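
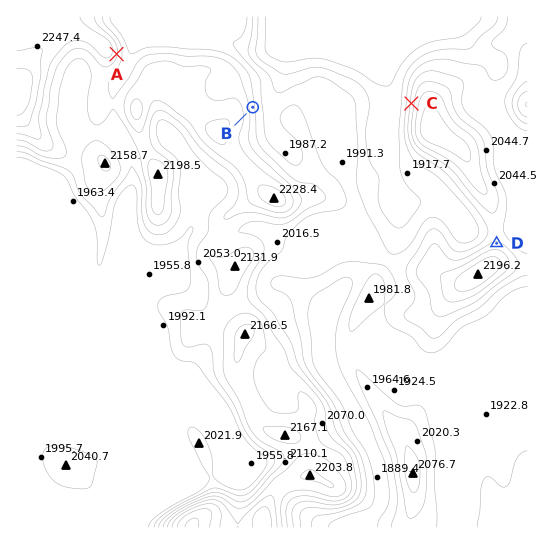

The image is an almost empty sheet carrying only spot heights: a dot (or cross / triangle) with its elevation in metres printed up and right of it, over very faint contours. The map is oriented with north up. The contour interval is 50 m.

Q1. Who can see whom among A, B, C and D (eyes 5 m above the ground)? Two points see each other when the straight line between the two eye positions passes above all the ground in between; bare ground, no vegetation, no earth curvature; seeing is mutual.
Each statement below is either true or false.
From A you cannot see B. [true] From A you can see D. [false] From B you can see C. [true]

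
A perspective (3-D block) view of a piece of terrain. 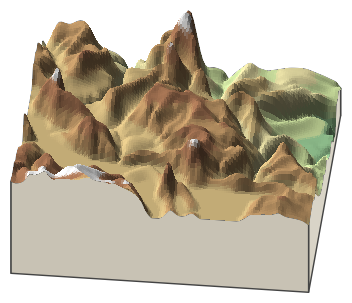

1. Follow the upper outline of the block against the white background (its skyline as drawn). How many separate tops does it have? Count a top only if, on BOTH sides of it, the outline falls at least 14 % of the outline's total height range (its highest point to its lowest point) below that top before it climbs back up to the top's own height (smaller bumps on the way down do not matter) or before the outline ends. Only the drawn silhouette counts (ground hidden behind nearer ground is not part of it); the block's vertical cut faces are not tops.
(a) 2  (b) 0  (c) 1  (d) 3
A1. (a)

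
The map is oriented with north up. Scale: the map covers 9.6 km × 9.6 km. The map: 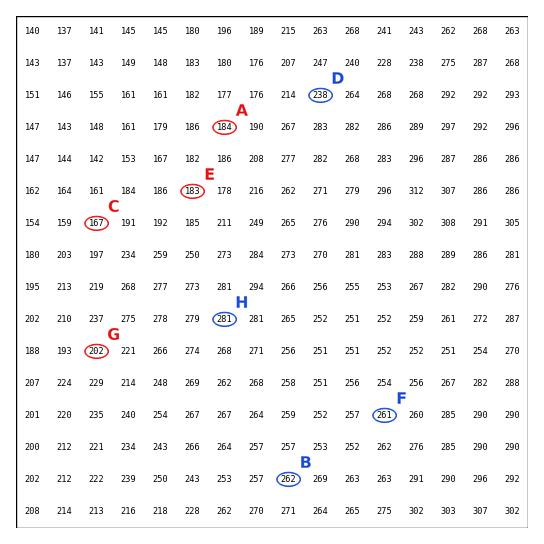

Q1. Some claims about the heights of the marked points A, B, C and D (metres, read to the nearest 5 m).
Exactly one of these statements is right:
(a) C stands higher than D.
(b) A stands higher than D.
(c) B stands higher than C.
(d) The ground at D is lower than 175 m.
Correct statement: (c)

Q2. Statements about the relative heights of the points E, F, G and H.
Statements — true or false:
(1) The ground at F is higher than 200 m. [true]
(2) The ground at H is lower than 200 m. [false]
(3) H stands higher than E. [true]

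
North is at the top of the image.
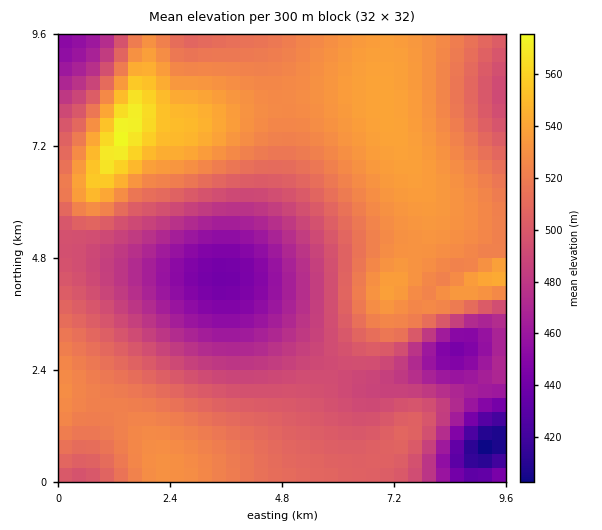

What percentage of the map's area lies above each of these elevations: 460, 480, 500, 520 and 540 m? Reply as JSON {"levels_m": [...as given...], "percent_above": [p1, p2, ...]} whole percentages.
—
{"levels_m": [460, 480, 500, 520, 540], "percent_above": [91, 81, 63, 39, 5]}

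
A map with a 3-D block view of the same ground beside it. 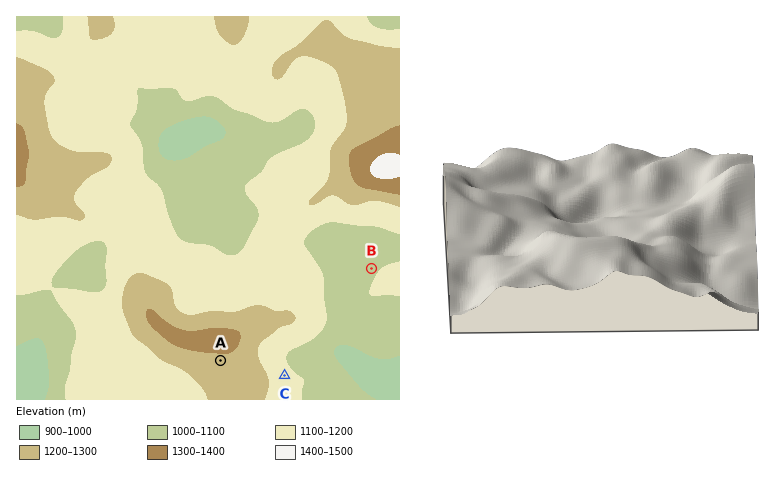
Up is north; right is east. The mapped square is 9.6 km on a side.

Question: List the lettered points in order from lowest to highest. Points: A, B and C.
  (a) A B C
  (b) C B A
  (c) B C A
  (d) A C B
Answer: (c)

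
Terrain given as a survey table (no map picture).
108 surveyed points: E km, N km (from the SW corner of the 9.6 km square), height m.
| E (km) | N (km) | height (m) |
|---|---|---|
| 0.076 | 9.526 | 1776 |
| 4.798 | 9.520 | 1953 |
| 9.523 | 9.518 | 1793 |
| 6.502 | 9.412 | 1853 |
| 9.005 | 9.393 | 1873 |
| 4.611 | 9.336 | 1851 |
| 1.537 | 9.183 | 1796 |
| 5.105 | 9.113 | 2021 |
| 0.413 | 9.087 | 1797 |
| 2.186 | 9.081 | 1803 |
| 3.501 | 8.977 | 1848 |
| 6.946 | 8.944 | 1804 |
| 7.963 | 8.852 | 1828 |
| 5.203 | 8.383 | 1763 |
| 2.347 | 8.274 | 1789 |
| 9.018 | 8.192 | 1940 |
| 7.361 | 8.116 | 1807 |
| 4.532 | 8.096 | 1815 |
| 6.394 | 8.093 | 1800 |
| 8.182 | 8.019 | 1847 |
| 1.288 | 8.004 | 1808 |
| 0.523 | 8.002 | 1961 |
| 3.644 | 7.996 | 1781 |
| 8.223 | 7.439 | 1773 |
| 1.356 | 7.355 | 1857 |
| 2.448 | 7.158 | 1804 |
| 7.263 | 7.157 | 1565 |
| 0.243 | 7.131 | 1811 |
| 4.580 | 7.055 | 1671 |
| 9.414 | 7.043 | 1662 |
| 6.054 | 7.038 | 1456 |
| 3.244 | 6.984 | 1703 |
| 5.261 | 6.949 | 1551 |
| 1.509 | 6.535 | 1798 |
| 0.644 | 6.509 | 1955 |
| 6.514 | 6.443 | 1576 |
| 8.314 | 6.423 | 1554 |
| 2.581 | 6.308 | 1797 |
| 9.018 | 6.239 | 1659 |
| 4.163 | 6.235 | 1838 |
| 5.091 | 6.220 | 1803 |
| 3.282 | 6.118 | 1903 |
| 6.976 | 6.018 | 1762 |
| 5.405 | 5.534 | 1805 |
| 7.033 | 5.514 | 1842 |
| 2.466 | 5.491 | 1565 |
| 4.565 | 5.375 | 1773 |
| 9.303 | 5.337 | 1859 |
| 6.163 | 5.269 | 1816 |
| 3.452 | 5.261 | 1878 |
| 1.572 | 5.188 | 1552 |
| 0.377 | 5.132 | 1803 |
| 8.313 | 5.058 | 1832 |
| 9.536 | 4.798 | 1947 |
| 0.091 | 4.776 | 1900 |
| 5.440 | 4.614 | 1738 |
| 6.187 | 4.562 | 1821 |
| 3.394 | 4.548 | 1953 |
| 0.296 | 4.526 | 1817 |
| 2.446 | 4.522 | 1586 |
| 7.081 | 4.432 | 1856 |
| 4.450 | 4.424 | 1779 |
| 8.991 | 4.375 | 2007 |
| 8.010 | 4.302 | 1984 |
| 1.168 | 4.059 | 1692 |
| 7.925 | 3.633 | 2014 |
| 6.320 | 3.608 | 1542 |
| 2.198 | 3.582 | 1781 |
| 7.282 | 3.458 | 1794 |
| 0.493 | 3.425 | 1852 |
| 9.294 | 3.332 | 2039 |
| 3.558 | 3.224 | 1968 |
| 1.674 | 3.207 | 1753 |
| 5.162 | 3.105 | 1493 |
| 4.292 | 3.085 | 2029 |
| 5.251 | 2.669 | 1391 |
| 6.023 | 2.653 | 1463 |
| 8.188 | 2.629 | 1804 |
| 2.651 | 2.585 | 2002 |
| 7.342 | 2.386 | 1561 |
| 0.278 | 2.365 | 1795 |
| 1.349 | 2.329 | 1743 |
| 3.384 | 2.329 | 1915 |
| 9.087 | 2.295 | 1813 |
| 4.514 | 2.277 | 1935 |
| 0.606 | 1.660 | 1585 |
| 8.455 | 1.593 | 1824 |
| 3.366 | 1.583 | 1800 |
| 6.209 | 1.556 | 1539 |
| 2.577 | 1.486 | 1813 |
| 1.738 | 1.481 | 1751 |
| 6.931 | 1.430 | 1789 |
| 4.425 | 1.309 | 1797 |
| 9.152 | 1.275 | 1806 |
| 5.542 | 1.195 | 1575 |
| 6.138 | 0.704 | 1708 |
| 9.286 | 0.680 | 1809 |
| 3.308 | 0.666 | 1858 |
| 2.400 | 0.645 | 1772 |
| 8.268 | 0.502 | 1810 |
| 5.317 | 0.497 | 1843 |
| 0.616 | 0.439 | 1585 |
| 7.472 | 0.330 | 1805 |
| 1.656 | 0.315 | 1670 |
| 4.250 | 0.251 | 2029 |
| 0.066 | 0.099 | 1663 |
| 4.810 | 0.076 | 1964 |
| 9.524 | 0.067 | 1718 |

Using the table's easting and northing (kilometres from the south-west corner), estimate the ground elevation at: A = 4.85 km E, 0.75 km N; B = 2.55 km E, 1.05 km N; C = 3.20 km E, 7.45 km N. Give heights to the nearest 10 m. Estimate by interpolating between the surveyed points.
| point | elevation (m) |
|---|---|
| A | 1810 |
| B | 1810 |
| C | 1800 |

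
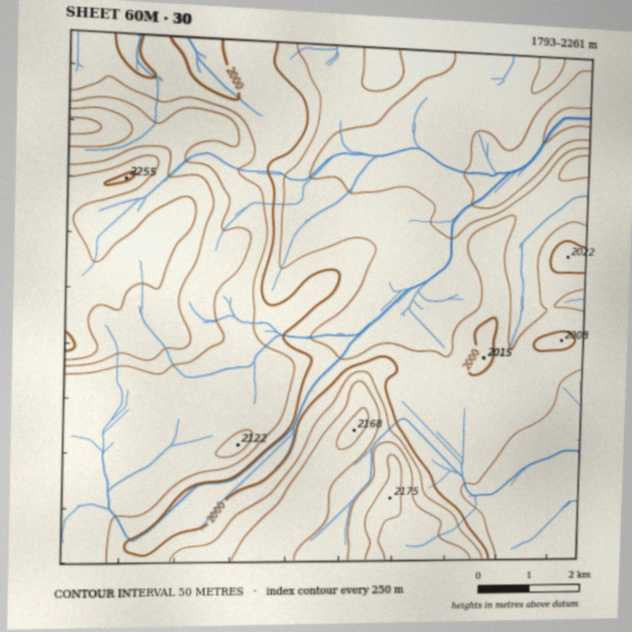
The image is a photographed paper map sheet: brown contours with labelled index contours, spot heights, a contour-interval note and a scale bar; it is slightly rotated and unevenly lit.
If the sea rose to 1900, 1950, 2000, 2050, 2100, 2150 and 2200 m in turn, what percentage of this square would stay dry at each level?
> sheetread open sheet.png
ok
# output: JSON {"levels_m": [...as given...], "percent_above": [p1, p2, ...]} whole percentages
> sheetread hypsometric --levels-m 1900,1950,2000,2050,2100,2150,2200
{"levels_m": [1900, 1950, 2000, 2050, 2100, 2150, 2200], "percent_above": [88, 68, 49, 38, 21, 11, 4]}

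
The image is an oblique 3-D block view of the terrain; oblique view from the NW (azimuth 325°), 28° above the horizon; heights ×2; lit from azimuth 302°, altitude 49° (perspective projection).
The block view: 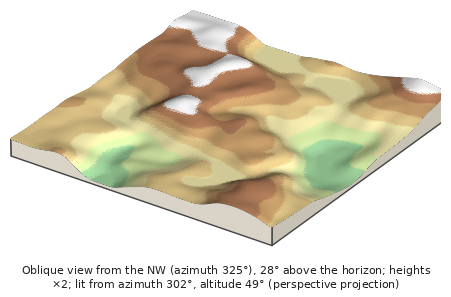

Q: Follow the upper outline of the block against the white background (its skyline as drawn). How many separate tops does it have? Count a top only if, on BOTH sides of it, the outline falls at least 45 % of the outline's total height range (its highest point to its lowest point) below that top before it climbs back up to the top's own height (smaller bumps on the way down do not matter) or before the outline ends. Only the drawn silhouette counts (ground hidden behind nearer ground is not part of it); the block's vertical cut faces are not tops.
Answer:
1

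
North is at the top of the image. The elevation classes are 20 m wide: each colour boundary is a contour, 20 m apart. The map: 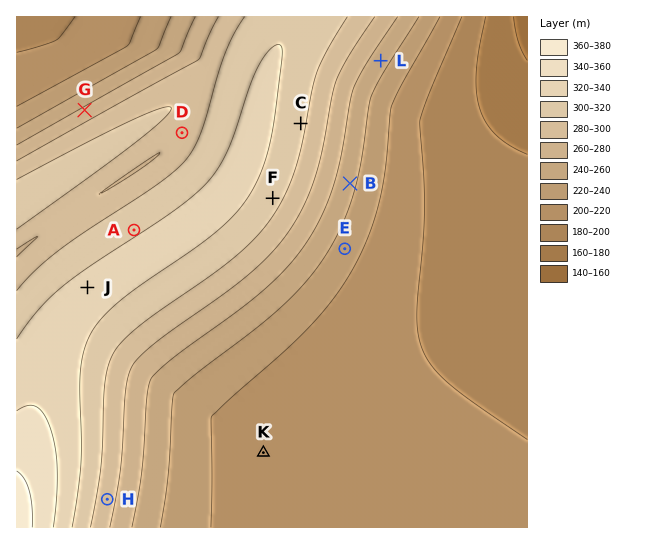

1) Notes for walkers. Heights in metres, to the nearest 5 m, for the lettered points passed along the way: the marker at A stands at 315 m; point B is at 245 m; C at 305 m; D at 285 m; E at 230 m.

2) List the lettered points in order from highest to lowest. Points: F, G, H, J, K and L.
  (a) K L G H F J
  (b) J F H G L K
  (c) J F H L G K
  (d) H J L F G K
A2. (b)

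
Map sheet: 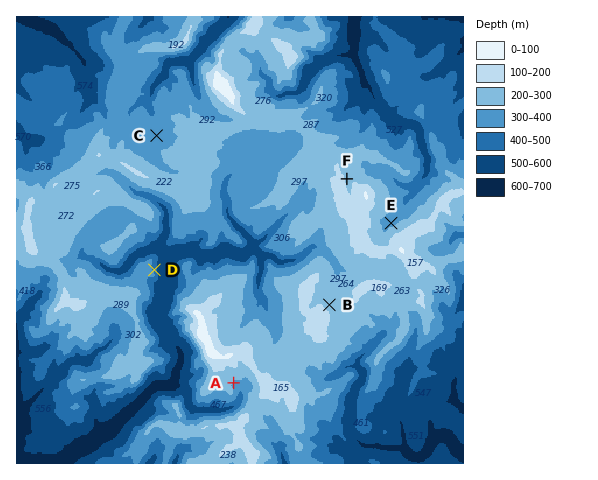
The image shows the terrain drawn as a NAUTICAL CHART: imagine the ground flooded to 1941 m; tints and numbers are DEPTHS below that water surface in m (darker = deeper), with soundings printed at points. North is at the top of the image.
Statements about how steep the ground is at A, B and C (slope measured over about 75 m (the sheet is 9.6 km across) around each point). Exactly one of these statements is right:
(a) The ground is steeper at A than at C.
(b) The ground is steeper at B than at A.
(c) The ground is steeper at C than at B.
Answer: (a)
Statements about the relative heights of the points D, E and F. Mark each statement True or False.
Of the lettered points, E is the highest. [False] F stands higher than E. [True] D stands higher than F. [False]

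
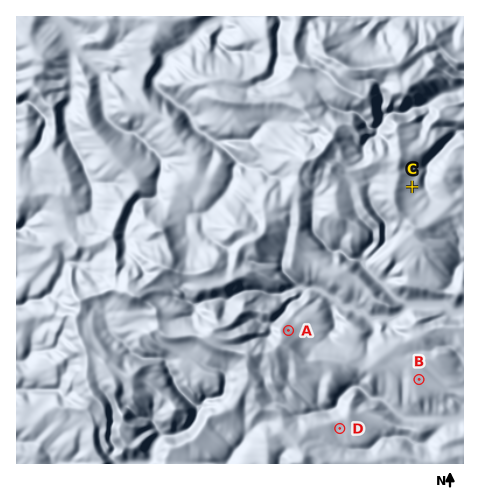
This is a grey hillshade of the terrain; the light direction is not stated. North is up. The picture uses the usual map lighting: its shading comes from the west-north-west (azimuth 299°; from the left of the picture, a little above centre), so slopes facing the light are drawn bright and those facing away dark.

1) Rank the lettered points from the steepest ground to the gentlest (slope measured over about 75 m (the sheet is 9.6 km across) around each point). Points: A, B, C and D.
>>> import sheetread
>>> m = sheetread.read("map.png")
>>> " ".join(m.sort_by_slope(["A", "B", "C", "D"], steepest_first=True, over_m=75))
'A C D B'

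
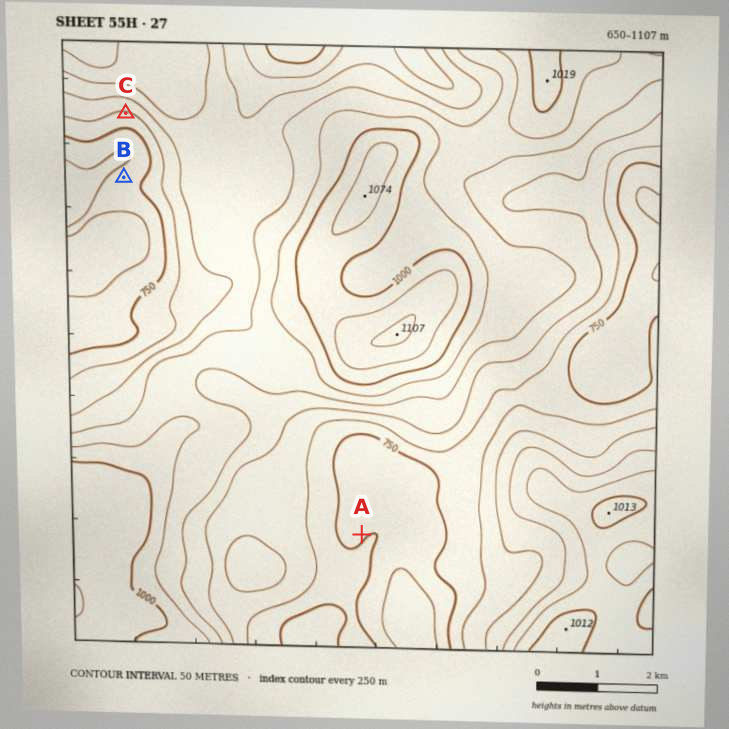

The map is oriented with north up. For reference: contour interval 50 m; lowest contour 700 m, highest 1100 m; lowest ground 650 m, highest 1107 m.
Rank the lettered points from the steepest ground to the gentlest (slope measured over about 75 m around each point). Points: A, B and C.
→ C B A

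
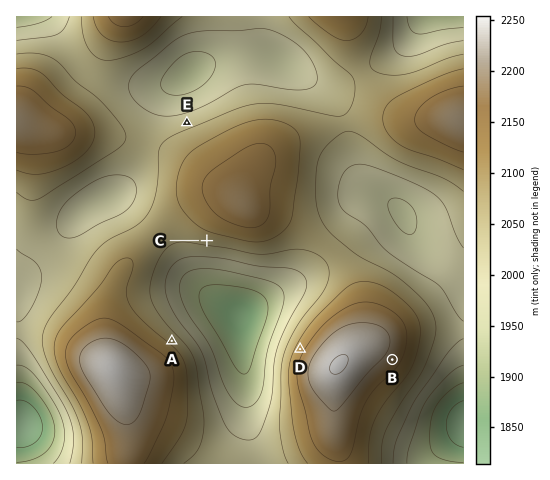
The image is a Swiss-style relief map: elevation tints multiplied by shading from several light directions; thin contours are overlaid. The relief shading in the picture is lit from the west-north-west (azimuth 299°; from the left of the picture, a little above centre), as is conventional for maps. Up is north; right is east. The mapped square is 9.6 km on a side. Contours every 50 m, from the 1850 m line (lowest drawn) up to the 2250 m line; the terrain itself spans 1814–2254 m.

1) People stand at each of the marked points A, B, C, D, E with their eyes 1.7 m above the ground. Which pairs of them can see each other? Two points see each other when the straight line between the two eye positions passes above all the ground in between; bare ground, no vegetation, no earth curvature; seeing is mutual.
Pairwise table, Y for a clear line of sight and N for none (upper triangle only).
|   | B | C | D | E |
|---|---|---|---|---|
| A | N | Y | Y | N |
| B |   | N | N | N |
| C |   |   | Y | N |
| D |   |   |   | N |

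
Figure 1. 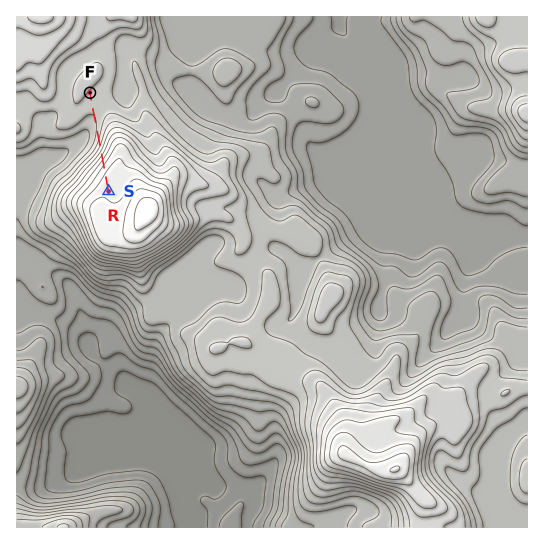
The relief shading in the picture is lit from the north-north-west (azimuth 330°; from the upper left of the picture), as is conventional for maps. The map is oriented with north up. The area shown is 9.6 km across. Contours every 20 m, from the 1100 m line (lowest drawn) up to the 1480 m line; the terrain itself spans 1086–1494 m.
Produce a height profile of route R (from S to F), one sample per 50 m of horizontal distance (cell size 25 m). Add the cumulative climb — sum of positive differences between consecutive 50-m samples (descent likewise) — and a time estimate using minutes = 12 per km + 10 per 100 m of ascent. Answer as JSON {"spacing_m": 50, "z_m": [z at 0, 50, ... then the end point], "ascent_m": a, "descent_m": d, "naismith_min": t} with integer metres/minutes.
{"spacing_m": 50, "z_m": [1435, 1434, 1432, 1431, 1429, 1427, 1423, 1419, 1414, 1408, 1400, 1391, 1380, 1369, 1357, 1346, 1334, 1324, 1314, 1306, 1299, 1293, 1288, 1284, 1281, 1279, 1279, 1279, 1279, 1281, 1282, 1284, 1287, 1289, 1291, 1294, 1295, 1297, 1298], "ascent_m": 20, "descent_m": 156, "naismith_min": 25}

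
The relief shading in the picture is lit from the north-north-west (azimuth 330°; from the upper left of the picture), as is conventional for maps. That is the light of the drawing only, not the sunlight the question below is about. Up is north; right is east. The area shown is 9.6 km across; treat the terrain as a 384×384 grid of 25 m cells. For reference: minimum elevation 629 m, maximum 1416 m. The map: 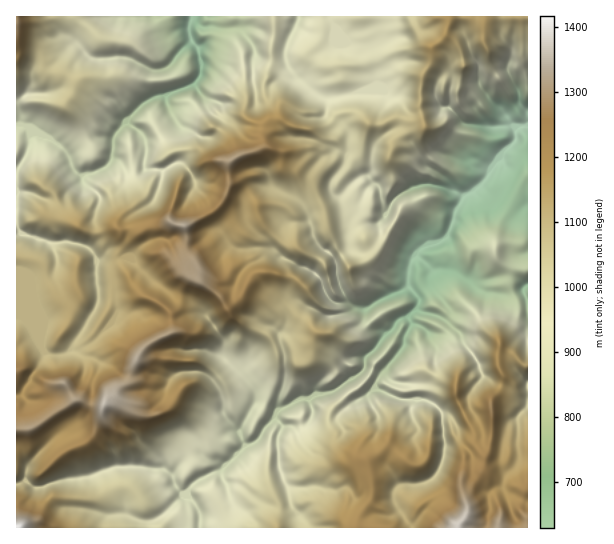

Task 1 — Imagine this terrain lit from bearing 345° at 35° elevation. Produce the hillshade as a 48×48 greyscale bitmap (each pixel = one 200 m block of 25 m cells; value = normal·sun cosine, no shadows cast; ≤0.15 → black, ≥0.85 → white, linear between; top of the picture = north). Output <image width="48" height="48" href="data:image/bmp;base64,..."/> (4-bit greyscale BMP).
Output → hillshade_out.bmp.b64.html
<image width="48" height="48" href="data:image/bmp;base64,Qk32BAAAAAAAAHYAAAAoAAAAMAAAADAAAAABAAQAAAAAAIAEAAATCwAAEwsAABAAAAAAAAAAAAAAABEREQAiIiIAMzMzAERERABVVVUAZmZmAHd3dwCIiIgAmZmZAKqqqgC7u7sAzMzMAN3d3QDu7u4A////AOyrzLqrp3q5qpq8vMqpmbuqvKjN7Yncu+65qpiJmHiqqZqqq7qZq7upq6m97anMvN7qmZiHiJiaqJqpqquqvMuoiqy8y7qtu8vNzcy5mqmYm7uqqbqqqrmYeKzdyqiLqqg1irzMzLqXesy7urmYiIeIdmWO26d5vGhwASR5qZmJd5vdy7mZmIiIhlU53bmIrFa5MQASI1Z4mGa927q7uqqpeJpm3bqJmkOMp0EQEjV4iHZ73bzMzN27mcynrLuIqkM4u6UiMhJGeIiInc3MzN7d2725nKuIqphDaac0MQACV4h4ecy9zN7u7c3Lurp3q8ymNHhlRVMARndolqzN3M/+7t78p7mGe8u6dXuXiatyNWZ2lmrd77z//s3qZ8unaLuZmr3JmZrHNGZ3h0RXveud7amYeL7oZ3vMu979l4jNlneId1UQJJ2oypd6yp7pdXrv/c3+pmZpmImYh1UwFDfYvsqs7ayZhLrN7cvMuFZnd4mIiHZ1NVScff7v/9qJibupq6qb3HVnd2dmd4iYZTIsue/+/+mqrKqZaKq83sdDIjRUV5mYZWY1yr3c78q8q6mahqqs3e2Yh1EkZ4mau6qla6y7y7z/yqmap4uau7u7u3IkZ3irvdzaRZuqur7/25mZmGupmIm5h0ZkV3iZmqmMyGq6qs7/25mZmHm5iKu4QkmVV3h2hnEFvLm7u93Lu5maqZqpm8t1M3mpZmZ5lWEhOLm7zMqph5mbuYqpq6hmeKqcl4m7Z1VCNYqqu5h3dZmbuomqunaJqrurzMuXaXpjJYqpmHdmmKvMzbiZmZmqq6u7u6hWmJyXImmqmIiHidzKu4Z3Zqu6mpmZmHiJhpqZUTaayqq6mchlVFh3h3h4d5iId5qpd5qrohRXrMzcu6ZWZ5y7vcqblVaJiJmZiYmq2BJFjM3cu7qqvM3uzf/e62R4iIiYmZmXrWNFe8zLmsy6zu3e3N/r7rZYqpmYmpmoW9p3ecurmaqqzf3e7r7qzclWmph4iYmaU5y4dpuqqKq7vM793t39qZl2d2ZodneIYgN2RFm7us7sqXnuvNrfpmdlRVZ4hodnVSEjV3eru77cqHWcqrmLq8yVM2eIiIhohUQ1eHZ6u5zLmJiLu7zM3//sh5qYiIl4qGMTVVVWu6qpd4h725zv/d7+yqmYiIl1mnQQFXiYrKh2VWZY25vN287c24iaqpiHiZhlJniKmnVERWZEjMzKvv7M7aq8y6q83Lqrk0RXZ2ZndmZUON3Mz+zN7ty8vMzd3tqHgkRTRFiJqHZUMled7cvNze3Mqau7q7p0REYwQzZ4mYdmVURHvc3dy825iHiZmZlkZTUSUzV4m7u6mYmmbM3c3KqYiIiImat0ZSMmQzWKu8vMqHi8mrvM3JmImqmYiauEZlE0RDWJqpd3dnd7yavMupqpqrqpmamWV4JCRjWImXd3iZmJuKvNq4q6mZmZqqq6aHZkRkVnd4q8zKmIqaq7qojLqZiJmZq6h2h2RlVmZovN3bl3q6mZmYe7qZiImYqZhmh2Vg=="/>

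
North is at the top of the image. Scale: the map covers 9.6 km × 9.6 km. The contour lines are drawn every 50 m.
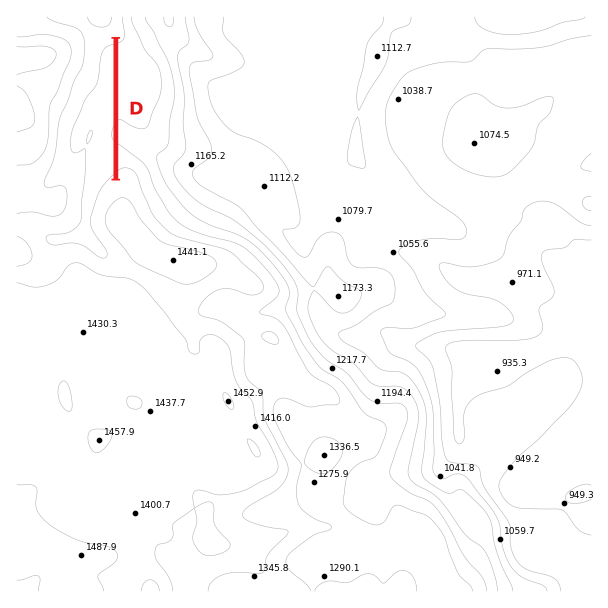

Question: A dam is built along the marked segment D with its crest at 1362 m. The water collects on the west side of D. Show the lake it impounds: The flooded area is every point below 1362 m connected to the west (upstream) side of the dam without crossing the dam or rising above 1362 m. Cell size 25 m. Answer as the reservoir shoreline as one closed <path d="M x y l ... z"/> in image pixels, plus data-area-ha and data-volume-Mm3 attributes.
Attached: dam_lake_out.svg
<path d="M113 40l-5 0-8 5-3 6-3 27-10 12-8 17 0 3-8 13-1 9-1 2 0 13-2 2 2 12 3 3 8 2 3 7 0 10-1 2 0 9-1 1-2 21-2 3-9 9-5 0-1 1-20 0-2 2 0 6 3 6 10 9 10 0 9-4 8 0 10 5 8 7 10 5 6-1 3-3 0-9-17-22-1-5 0-10 7-20 11-13-1-142z" data-area-ha="209" data-volume-Mm3="38.73"/>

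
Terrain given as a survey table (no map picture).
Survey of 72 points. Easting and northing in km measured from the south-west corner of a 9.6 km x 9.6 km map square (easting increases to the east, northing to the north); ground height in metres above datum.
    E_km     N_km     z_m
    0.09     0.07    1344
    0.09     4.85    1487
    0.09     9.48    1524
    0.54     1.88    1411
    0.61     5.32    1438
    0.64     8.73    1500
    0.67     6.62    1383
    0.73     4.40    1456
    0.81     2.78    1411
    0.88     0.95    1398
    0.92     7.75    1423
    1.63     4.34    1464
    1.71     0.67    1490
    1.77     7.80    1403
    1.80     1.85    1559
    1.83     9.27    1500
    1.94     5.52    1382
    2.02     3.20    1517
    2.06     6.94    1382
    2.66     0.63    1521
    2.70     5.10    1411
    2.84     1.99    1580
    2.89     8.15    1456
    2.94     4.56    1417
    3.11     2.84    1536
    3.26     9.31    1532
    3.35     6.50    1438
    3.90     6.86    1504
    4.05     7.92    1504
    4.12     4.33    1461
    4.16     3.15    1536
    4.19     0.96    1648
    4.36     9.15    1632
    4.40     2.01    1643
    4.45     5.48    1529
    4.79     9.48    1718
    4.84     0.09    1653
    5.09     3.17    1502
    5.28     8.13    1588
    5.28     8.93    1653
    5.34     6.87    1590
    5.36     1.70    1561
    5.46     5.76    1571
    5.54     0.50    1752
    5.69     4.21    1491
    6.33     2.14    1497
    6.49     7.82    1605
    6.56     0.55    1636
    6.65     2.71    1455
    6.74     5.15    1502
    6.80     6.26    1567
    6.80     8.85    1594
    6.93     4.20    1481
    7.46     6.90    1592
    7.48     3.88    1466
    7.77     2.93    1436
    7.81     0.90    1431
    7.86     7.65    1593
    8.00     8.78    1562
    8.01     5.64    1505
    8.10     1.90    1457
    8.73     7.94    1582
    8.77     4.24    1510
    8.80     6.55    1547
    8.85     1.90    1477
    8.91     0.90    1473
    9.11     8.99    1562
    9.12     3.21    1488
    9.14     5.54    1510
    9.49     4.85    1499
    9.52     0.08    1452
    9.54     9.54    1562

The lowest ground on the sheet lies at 1345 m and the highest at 1760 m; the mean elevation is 1510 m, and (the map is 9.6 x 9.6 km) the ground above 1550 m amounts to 27.6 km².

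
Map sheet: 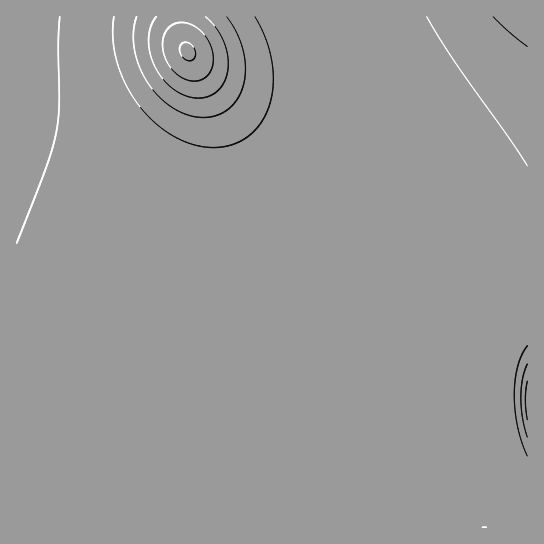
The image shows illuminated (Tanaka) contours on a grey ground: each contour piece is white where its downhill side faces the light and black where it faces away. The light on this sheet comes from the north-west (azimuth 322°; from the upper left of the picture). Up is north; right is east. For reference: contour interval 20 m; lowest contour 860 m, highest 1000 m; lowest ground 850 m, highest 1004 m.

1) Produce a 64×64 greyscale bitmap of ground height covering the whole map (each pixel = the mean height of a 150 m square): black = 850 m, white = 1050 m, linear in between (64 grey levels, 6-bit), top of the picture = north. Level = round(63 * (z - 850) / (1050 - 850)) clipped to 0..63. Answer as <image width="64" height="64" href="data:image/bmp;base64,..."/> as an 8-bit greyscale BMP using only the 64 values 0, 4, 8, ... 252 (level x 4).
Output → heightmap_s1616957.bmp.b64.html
<image width="64" height="64" href="data:image/bmp;base64,Qk02FAAAAAAAADYEAAAoAAAAQAAAAEAAAAABAAgAAAAAAAAQAAATCwAAEwsAAAABAAAAAAAAAAAAAAEBAQACAgIAAwMDAAQEBAAFBQUABgYGAAcHBwAICAgACQkJAAoKCgALCwsADAwMAA0NDQAODg4ADw8PABAQEAAREREAEhISABMTEwAUFBQAFRUVABYWFgAXFxcAGBgYABkZGQAaGhoAGxsbABwcHAAdHR0AHh4eAB8fHwAgICAAISEhACIiIgAjIyMAJCQkACUlJQAmJiYAJycnACgoKAApKSkAKioqACsrKwAsLCwALS0tAC4uLgAvLy8AMDAwADExMQAyMjIAMzMzADQ0NAA1NTUANjY2ADc3NwA4ODgAOTk5ADo6OgA7OzsAPDw8AD09PQA+Pj4APz8/AEBAQABBQUEAQkJCAENDQwBEREQARUVFAEZGRgBHR0cASEhIAElJSQBKSkoAS0tLAExMTABNTU0ATk5OAE9PTwBQUFAAUVFRAFJSUgBTU1MAVFRUAFVVVQBWVlYAV1dXAFhYWABZWVkAWlpaAFtbWwBcXFwAXV1dAF5eXgBfX18AYGBgAGFhYQBiYmIAY2NjAGRkZABlZWUAZmZmAGdnZwBoaGgAaWlpAGpqagBra2sAbGxsAG1tbQBubm4Ab29vAHBwcABxcXEAcnJyAHNzcwB0dHQAdXV1AHZ2dgB3d3cAeHh4AHl5eQB6enoAe3t7AHx8fAB9fX0Afn5+AH9/fwCAgIAAgYGBAIKCggCDg4MAhISEAIWFhQCGhoYAh4eHAIiIiACJiYkAioqKAIuLiwCMjIwAjY2NAI6OjgCPj48AkJCQAJGRkQCSkpIAk5OTAJSUlACVlZUAlpaWAJeXlwCYmJgAmZmZAJqamgCbm5sAnJycAJ2dnQCenp4An5+fAKCgoAChoaEAoqKiAKOjowCkpKQApaWlAKampgCnp6cAqKioAKmpqQCqqqoAq6urAKysrACtra0Arq6uAK+vrwCwsLAAsbGxALKysgCzs7MAtLS0ALW1tQC2trYAt7e3ALi4uAC5ubkAurq6ALu7uwC8vLwAvb29AL6+vgC/v78AwMDAAMHBwQDCwsIAw8PDAMTExADFxcUAxsbGAMfHxwDIyMgAycnJAMrKygDLy8sAzMzMAM3NzQDOzs4Az8/PANDQ0ADR0dEA0tLSANPT0wDU1NQA1dXVANbW1gDX19cA2NjYANnZ2QDa2toA29vbANzc3ADd3d0A3t7eAN/f3wDg4OAA4eHhAOLi4gDj4+MA5OTkAOXl5QDm5uYA5+fnAOjo6ADp6ekA6urqAOvr6wDs7OwA7e3tAO7u7gDv7+8A8PDwAPHx8QDy8vIA8/PzAPT09AD19fUA9vb2APf39wD4+PgA+fn5APr6+gD7+/sA/Pz8AP39/QD+/v4A////AERERERISEhISEhISEhITExMTExMTExMTFBQUFBQUFBQUFBQVFRUVFRUVFRUVFRUWFhYWFhYWFhYWFhYWFhYWFhERERESEhISEhISEhISExMTExMTExMTExQUFBQUFBQUFBQUFRUVFRUVFRUVFRUVFhYWFhYWFhYWFhYWFhYWFhYREREREhISEhISEhISEhMTExMTExMTExMTFBQUFBQUFBQUFBQVFRUVFRUVFRUVFRUWFhYWFhYWFhYWFhYWFhYVERERERESEhISEhISEhISExMTExMTExMTExQUFBQUFBQUFBQUFRUVFRUVFRUVFRUVFRYWFhYWFhYWFhYWFhYVFREREREREhISEhISEhISEhMTExMTExMTExMTFBQUFBQUFBQUFBQVFRUVFRUVFRUVFRUVFhYWFhYWFhYWFhYVFRURERERERESEhISEhISEhISExMTExMTExMTExQUFBQUFBQUFBQUFRUVFRUVFRUVFRUVFRUWFhYWFhYWFhYVFRUVEREREREREhISEhISEhISEhMTExMTExMTExMTFBQUFBQUFBQUFBQVFRUVFRUVFRUVFRUVFRYWFhYWFhYVFRUVFBERERERERISEhISEhISEhISExMTExMTExMTExQUFBQUFBQUFBQUFRUVFRUVFRUVFRUVFRUVFRYWFhUVFRUVFBMREREREREREhISEhISEhISEhMTExMTExMTExMUFBQUFBQUFBQUFBUVFRUVFRUVFRUVFRUVFRUVFRUVFRUVFRQSERERERERERISEhISEhISEhITExMTExMTExMTExQUFBQUFBQUFBQUFRUVFRUVFRUVFRUVFRUVFRUVFRUVFRUTEBEREREREREREhISEhISEhISEhMTExMTExMTExMUFBQUFBQUFBQUFBUVFRUVFRUVFRUVFRUVFRUVFRUVFRUUEw8RERERERERERISEhISEhISEhITExMTExMTExMTExQUFBQUFBQUFBQUFRUVFRUVFRUVFRUVFRUVFRUVFRUVFBIMERERERERERESEhISEhISEhISEhMTExMTExMTExMUFBQUFBQUFBQUFBUVFRUVFRUVFRUVFRUVFRUVFRUVFRQRChERERERERERERISEhISEhISEhITExMTExMTExMTExQUFBQUFBQUFBQUFRUVFRUVFRUVFRUVFRUVFRUVFRUTEAgRERERERERERESEhISEhISEhISExMTExMTExMTExMUFBQUFBQUFBQUFBUVFRUVFRUVFRUVFRUVFRUVFRUVEw8GERERERERERERERISEhISEhISEhITExMTExMTExMTFBQUFBQUFBQUFBQUFRUVFRUVFRUVFRUVFRUVFRUVFRMOBRERERERERERERESEhISEhISEhISExMTExMTExMTExMUFBQUFBQUFBQUFBUVFRUVFRUVFRUVFRUVFRUVFRQTDgUREREREREREREREhISEhISEhISEhITExMTExMTExMTFBQUFBQUFBQUFBQUFRUVFRUVFRUVFRUVFRUVFRUUEw4GEBERERERERERERESEhISEhISEhISExMTExMTExMTExMUFBQUFBQUFBQUFBUVFRUVFRUVFRUVFRUVFRUVFRMPCBAREREREREREREREhISEhISEhISEhITExMTExMTExMTFBQUFBQUFBQUFBQUFRUVFRUVFRUVFRUVFRUVFRUTEAoQEBERERERERERERESEhISEhISEhISExMTExMTExMTExMUFBQUFBQUFBQUFBUVFRUVFRUVFRUVFRUVFRUVFBEMEBAREREREREREREREhISEhISEhISEhMTExMTExMTExMTFBQUFBQUFBQUFBQUFRUVFRUVFRUVFRUVFRUVFRQSDhAQERERERERERERERISEhISEhISEhISExMTExMTExMTExQUFBQUFBQUFBQUFBUVFRUVFRUVFRUVFRUVFRUUExAQEBAREREREREREREREhISEhISEhISEhMTExMTExMTExMTFBQUFBQUFBQUFBQUFRUVFRUVFRUVFRUVFRUVFRQSEBAQERERERERERERERISEhISEhISEhISExMTExMTExMTExQUFBQUFBQUFBQUFBUVFRUVFRUVFRUVFRUVFRUUExAQEBAREREREREREREREhISEhISEhISEhMTExMTExMTExMTFBQUFBQUFBQUFBQUFRUVFRUVFRUVFRUVFRUVFRQQEBAQERERERERERERERISEhISEhISEhITExMTExMTExMTExQUFBQUFBQUFBQUFBUVFRUVFRUVFRUVFRUVFRUVEBAQEBERERERERERERESEhISEhISEhISEhMTExMTExMTExMUFBQUFBQUFBQUFBQVFRUVFRUVFRUVFRUVFRUVFRAQEBAQERERERERERERERISEhISEhISEhITExMTExMTExMTExQUFBQUFBQUFBQUFBUVFRUVFRUVFRUVFRUVFRUQEBAQEBERERERERERERESEhISEhISEhISEhMTExMTExMTExMUFBQUFBQUFBQUFBQVFRUVFRUVFRUVFRUVFRUVEBAQEBAQERERERERERERERISEhISEhISEhITExMTExMTExMTExQUFBQUFBQUFBQUFRUVFRUVFRUVFRUVFRUVFRAQEBAQEBERERERERERERESEhISEhISEhISExMTExMTExMTExMUFBQUFBQUFBQUFBQVFRUVFRUVFRUVFRUVFRUQEBAQEBAREREREREREREREhISEhISEhISEhITExMTExMTExMTFBQUFBQUFBQUFBQUFRUVFRUVFRUVFRUVFRUVEBAQEBAQEBERERERERERERESEhISEhISEhISExMTExMTExMTExMUFBQUFBQUFBQUFBUVFRUVFRUVFRUVFRUVFhAQEBAQEBAREREREREREREREhISEhISEhISEhMTExMTExMTExMTFBQUFBQUFBQUFBQUFRUVFRUVFRUVFRUVFRYQEBAQEBAQEBERERERERERERISEhISEhISEhITExMTExMTExMTExMUFBQUFBQUFBQUFBUVFRUVFRUVFRUVFRUWEBAQEBAQEBAREREREREREREREhISEhISEhISExMTExMTExMTExMTFBQUFBQUFBQUFBQVFRUVFRUVFRUVFRUWFhAQEBAQEBAQERERERERERERERISEhISEhISEhMTExMTExMTExMTExQUFBQUFBQUFBQUFBUVFRUVFRUVFRUVFhYQEBAQEBAQEBARERERERERERESEhISEhISEhITExMTExMTExMTExMTFBQUFBQUFBQUFBQVFRUVFRUVFRUVFRYWEBAQEBAQEBAQEREREREREREREhISEhISEhITExMTExMTExMTExMTExQUFBQUFBQUFBQUFRUVFRUVFRUVFRUWFhAQEBAQEBAQEBERERERERERERISEhISEhITExMTExMTExMTExMTExMUFBQUFBQUFBQUFBUVFRUVFRUVFRUVFhYQEBAQEBAQEBAQERERERERERISEhISEhITExMTExMTExMTExMTExMTExQUFBQUFBQUFBQVFRUVFRUVFRUVFhYWEBAQEBAQEBAQEBERERERERESEhISEhMTExMTExMTExMTExMTExMTExMUFBQUFBQUFBQUFBUVFRUVFRUVFRYWFg8QEBAQEBAQEBARERERERESEhISEhMTExMTExMTExMTExMTExMTExMTFBQUFBQUFBQUFBQVFRUVFRUVFRUWFhYPEBAQEBAQEBAQEREREREREhISExMTExMUFBQUFBQTExMTExMTExMTExQUFBQUFBQUFBQUFRUVFRUVFRUWFhYWDxAQEBAQEBAQEBEREREREhISExMTFBQUFBQUFBQUFBQTExMTExMTExMTFBQUFBQUFBQUFBUVFRUVFRUVFhYWFg8PEBAQEBAQEBAREREREhISExMUFBQVFRUVFRUVFBQUFBQTExMTExMTExQUFBQUFBQUFBQVFRUVFRUVFRYWFhYPDxAQEBAQEBAQERERERISExMUFBUVFhYWFhYWFRUVFBQUFBMTExMTExMUFBQUFBQUFBQUFRUVFRUVFRYWFhYWDw8PEBAQEBAQEBERERISExMUFRUWFxcXFxcXFhYVFRUUFBQTExMTExMTExQUFBQUFBQUFBUVFRUVFRUWFhYWFg8PDxAQEBAQEBERERISExMUFRYXFxgZGRkYGBcXFhYVFBQUFBMTExMTExMUFBQUFBQUFBQVFRUVFRUWFhYWFhcPDw8QEBAQEBARERESEhMUFRYXGBkaGhsaGhkZGBcWFRUUFBQTExMTExMTFBQUFBQUFBQUFRUVFRUVFhYWFhcXDw8PEBAQEBAQERESEhMUFRYXGRobHB0dHRwbGhkYFxYVFBQUExMTExMTExQUFBQUFBQUFRUVFRUVFhYWFhYXFw8PDw8QEBAQEBEREhMUFRYXGRscHh8fHx8eHRsaGBcWFRUUFBMTExMTExMTFBQUFBQUFBUVFRUVFRYWFhYXFxcPDw8PEBAQEBEREhITFBYXGRsdHyAhIiIhIB4dGxkYFhUVFBQTExMTExMTExQUFBQUFBQVFRUVFRYWFhYXFxcYDw8PDxAQEBARERITFBUXGBodHyEjJCUlIyIgHhwaGBcWFRQUExMTExMTExMUFBQUFBQUFRUVFRYWFhYXFxcYGA8PDw8QEBAQERESExQWGBocHyIkJicoJyYkIR8cGhgXFhUUFBMTExMTExMTFBQUFBQUFRUVFRUWFhYXFxcYGBkPDw8PEBAQEBESEhMVFxkbHiEkJykqKyooJSIfHRoYFxYVFBQTExMTExMTExQUFBQUFBUVFRUWFhYXFxcYGBkZDw8PDxAQEBEREhMUFRcaHB8jJiksLS0rKSYjIB0aGBcWFRQUExMTExMTExMUFBQUFBQVFRUVFhYWFxcYGBkZGg8PDw8QEBARERITFBYYGx4hJCgrLi8vLCkmIyAdGhgXFRUUFBMTExMTExMTFBQUFBQVFRUVFhYWFxcYGBkZGhsPDw8PEBAQERESExUWGRseIiYpLS8wLywpJiIfHBoYFhUUFBMTExMTExMTExQUFBQUFRUVFhYWFxcYGBkZGhsbDw8PDxAQEBEREhMVFxkcHyImKi0vLy4rKCUhHhsZFxYVFBQTExMTExMTExMUFBQUFBUVFRYWFxcYGBkZGhscHA8PDw8QEBARERITFRcZHB8iJiksLS0sKSYjIB0bGRcWFRQTExMTExMTExMTFBQUFBUVFRYWFhcXGBkZGhscHR0PDw8PDxAQERESFBUXGRwfIiUoKisrKSckIR4cGhgWFRQUExMTExMTExMTFBQUFBQVFRUWFhcXGBkZGhscHR4fDw8PDw8QEBEREhMVFxkbHiEjJicoKCYkIh8dGhgXFhUUExMTExMTExMTExQUFBQVFRUWFhcXGBgZGhscHR4fIA="/>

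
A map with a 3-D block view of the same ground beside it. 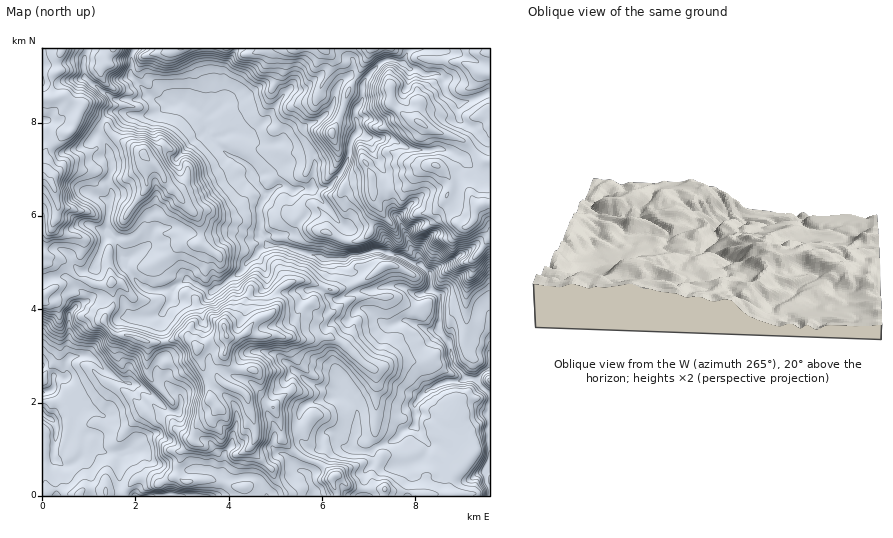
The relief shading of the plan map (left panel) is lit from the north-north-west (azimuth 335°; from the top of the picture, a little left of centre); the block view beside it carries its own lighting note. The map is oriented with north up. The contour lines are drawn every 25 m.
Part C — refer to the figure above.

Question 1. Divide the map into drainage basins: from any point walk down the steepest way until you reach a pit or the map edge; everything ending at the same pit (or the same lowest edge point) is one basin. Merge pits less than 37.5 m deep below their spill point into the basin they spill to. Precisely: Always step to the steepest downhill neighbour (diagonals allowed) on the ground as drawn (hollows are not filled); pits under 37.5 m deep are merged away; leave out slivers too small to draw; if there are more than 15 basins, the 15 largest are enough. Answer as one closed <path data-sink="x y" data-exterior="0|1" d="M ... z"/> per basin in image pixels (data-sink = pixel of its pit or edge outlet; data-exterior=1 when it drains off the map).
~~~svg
<path data-sink="488 470" data-exterior="0" d="M489 48l-446 0-1 207 19 4 17 19 18 7 15-1 2 21-8 11-1 6 11 12 14 1 19 7 17 0 14-6 7 0 12 12 14-8 14-3-1 16-10 15 1 6 5 6-3-2-6 1-3 9 1 11 7 8-5 9 0 6 7 8 5 14 11 10 12-4 7-8 2-13-9-29 13-1 14 10 6 13 2 16 6 8 12 10 21 8 9 8 4 5-2 7 6 12 151 0z"/><path data-sink="43 414" data-exterior="1" d="M129 335l-9 1-4 11 1 8 8 17-3 18-12-7-9-3-32 18-2 5-25-1 0 93 80 1 5-9 11-9 12 0 10 5 9-5 9-1 7 5 13-2 27 2 9 5 9 1 3 8 39 0-1-8-9-9-3-9-20-21-2-2-8 6-7 1-11-10-5-14-7-8 0-6 5-9-7-8-1-16 3-4 6-1-3-10 10-15 1-16-14 3-14 8-12-12-7 0-14 6-17 0z"/><path data-sink="43 393" data-exterior="1" d="M45 256l-3 0 0 8 4 14 5 11-9 7 0 105 25 2 2-5 32-18 9 3 12 7 3-18-9-20 2-13 3-3-6-2-11-12 1-6 8-11-2-21-15 1-18-7-17-19z"/><path data-sink="313 495" data-exterior="1" d="M260 399l-11 2 7 28 0 9-5 10 21 22 14 25 51 1-5-12 2-7-4-5-9-8-21-8-12-10-6-8-2-16-6-13z"/><path data-sink="149 495" data-exterior="1" d="M178 477l-9 1-9 5-10-5-12 0-11 9-5 8 123 0-2-7-9-1-9-5-12-2-28 2z"/>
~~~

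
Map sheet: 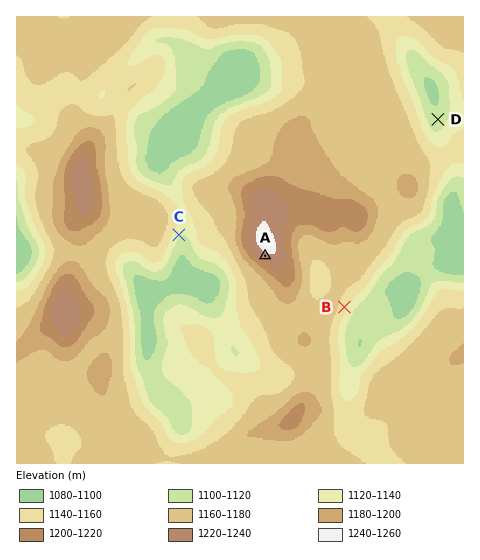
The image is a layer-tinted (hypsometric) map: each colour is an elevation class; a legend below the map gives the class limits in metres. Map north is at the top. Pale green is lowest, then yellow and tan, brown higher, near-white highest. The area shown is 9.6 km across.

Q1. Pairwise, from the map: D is below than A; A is above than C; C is below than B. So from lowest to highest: D C B A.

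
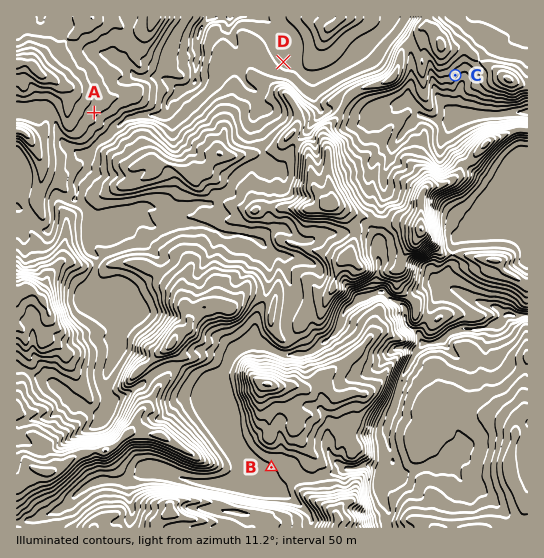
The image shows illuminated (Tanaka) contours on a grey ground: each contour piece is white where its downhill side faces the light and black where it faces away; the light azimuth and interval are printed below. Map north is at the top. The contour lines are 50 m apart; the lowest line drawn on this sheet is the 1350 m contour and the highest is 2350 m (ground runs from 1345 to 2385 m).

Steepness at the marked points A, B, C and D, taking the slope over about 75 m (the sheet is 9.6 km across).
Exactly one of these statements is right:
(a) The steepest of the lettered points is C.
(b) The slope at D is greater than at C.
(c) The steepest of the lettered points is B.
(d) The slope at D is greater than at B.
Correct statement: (a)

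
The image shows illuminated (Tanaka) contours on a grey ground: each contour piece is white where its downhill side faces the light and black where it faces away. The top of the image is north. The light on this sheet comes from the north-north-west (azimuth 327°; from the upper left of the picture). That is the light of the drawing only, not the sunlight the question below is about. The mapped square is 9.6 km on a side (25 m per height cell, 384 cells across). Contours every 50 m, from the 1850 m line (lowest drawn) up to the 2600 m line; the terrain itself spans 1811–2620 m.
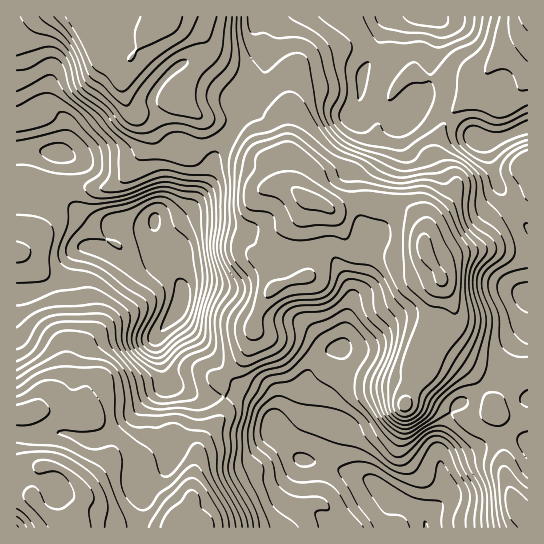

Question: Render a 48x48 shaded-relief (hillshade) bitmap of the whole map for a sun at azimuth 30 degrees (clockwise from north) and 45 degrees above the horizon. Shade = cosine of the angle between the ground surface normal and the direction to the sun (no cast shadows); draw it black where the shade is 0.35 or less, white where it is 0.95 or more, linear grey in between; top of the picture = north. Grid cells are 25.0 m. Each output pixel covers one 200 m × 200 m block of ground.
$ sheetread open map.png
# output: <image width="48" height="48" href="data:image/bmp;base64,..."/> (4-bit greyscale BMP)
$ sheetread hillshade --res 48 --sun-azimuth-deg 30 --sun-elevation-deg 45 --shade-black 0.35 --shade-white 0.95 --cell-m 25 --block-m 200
<image width="48" height="48" href="data:image/bmp;base64,Qk32BAAAAAAAAHYAAAAoAAAAMAAAADAAAAABAAQAAAAAAIAEAAATCwAAEwsAABAAAAAAAAAAAAAAABEREQAiIiIAMzMzAERERABVVVUAZmZmAHd3dwCIiIgAmZmZAKqqqgC7u7sAzMzMAN3d3QDu7u4A////ABN5qqqqupmamszdzMy7mazcu7qHd2UzRzWKqqqru6mams3d3Mu6mbzLu6l3h2QiWWiqmZq8ypmpm97u3Luqq8y7qYZnh1Mji5mpiKzMuZqqve7ty7u7vMy6hkVohjEUrZmYis3Lqauqzd3cu7zLvLqYQjaJcxEnzZmZrN26qauqvMzLu8y6qphkEUiZYiNZzavM3ty6qqupq7urzcuYiHZSE1eYUjV6zMzd3bqqu7uZq8u73bl3d3ZTNEV2IUaKu6q7upmbzLqZvMu7zKh3d3dkIRIyAkZ5qXeIiHis3Lu7zLqqqod3eIdRAAESNXdnmJiIiJq7zM3d3LupmGZ3iHUgABNFeId5qruqqqu7vN7dy6u5dmZ4h1QgAnh3iYebu7u7qqqrvN3LmImpd2Z4dmVDNqp1Vmirqaq7qqq8zMuXZomYh1Z3d4dlV5l2VWirqKu7u7zN7uyXeJl2VEV4iZh3Z4iId3mqmau7vM3u//2YmqhVQ0V4mqmHZniZiImqmqqau7ze7/yau4VFVWeImZiGVXiZiImqu5mJq7vNzMuruFRGeJqYiIdURXiZiImrvJmazMzMqZq6hTRXmruodmVDRWiZiJqru5qs3d3cuYm6YzV4mqqGVmU0RWeIiau7u6u8zMzdy6mZU1eIiHZDNWZVVVVmec3cy6qru7zd3cuoVFiHZ2QiNXdmVDREas3cuoiaqrzd3cyoVFVUWIdVZ3ZUM0VWisy6mHeKu83dzMuXVCETaamZmXQzNWVoq6mHdoibzd3bq7qHYgAUeaqqqmRVV2V6u5dmd5mrzMypq6mYYQA3mZmZqWeHeGWLzKmImaqqqpmJu6mXQQNpmHd4h3iYh1erzdzLu6qqmIiquql2QyR4h2ZmZXmYh2i8ze7cy7u7qYmZmZhmVDNWZ3ZmZXmHd3m83d3Muqq7qXZVZ3ZVZCI0VmZmaKl2d5q93MzMqKqql1MRIzM0QyI0ZmZ4rMqZq7ve3LvLh5mZh2VDIRABESI1d3er3dzN3d3uy7vKdpmqqqmGUyEBEkM3mZq8zczO7t3tvN24ZrvMy6h2dlMjRWRXmaq7zMze7t3Lvv64d7u7qYZWd2VWeHZniZq83d7+7cur3/65mYmYh1RFVWeIh3eIq7ve3v/+3Lqs3+yqq2ZmZUMiI1d3ZWiJvM3d3v7cu7q7zLl4rGZmZTIQFGdURXmau7zM3uyqqqqqqXRFeYiIYxEBSIdUaaqqqqq83LqZmZmZl0NEVXiHQAACeZhnm8uqqZqsypqZmYiJl2VndXd1IAEUeZiJq6mZmZq7qZqYmYiIiHiJh3d2MRI1d4maqYiJmZqrq7qYiZiIiIiZh3d2QiNXh3iaqIiJmZqru7qYiZmZiImId3d2MSV4mHZ4iIiaqqqru6mImZqqmZmHd3dkICaJmYZmeIm7uqq7y6mZmru7qqmHd4dTEUipmYhmeJq8uqvMy7qqvMzMy6l3d4ZTE3qpmZmIiZq8uqvMy6q7zM3cupd3dnZDJZqpmZmZmZq7qrvMy6q8zM3bqXZ3ZQ=="/>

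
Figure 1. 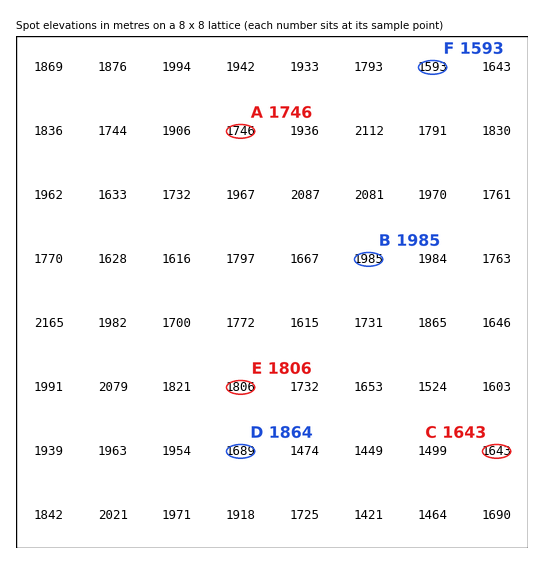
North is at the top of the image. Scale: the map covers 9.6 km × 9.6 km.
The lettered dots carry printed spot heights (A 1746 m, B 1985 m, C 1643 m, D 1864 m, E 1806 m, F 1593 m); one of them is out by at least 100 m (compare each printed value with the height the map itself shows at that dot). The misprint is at D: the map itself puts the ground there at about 1689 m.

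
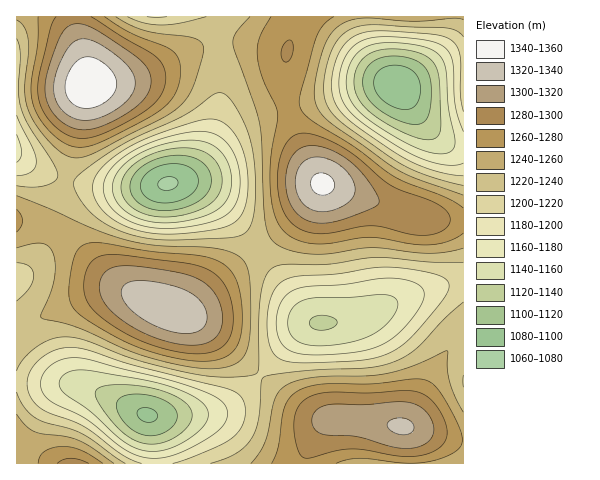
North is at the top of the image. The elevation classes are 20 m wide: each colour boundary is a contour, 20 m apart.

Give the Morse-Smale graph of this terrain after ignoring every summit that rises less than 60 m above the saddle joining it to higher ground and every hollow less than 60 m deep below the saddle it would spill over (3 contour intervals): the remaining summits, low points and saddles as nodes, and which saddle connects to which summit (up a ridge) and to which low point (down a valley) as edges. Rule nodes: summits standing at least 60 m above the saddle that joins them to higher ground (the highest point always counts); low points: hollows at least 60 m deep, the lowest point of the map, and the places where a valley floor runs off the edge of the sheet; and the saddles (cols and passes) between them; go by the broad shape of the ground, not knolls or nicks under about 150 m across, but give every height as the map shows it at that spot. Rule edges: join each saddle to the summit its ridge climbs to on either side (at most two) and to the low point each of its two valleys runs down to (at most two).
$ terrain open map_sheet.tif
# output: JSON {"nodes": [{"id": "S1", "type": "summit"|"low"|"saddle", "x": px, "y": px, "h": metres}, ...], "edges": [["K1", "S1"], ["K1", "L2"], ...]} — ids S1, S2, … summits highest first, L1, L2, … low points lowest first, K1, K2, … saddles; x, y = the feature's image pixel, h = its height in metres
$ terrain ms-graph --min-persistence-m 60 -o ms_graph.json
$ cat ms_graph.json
{"nodes": [
{"id": "S1", "type": "summit", "x": 89, "y": 85, "h": 1355},
{"id": "S2", "type": "summit", "x": 322, "y": 183, "h": 1344},
{"id": "S3", "type": "summit", "x": 171, "y": 309, "h": 1334},
{"id": "S4", "type": "summit", "x": 402, "y": 426, "h": 1323},
{"id": "S5", "type": "summit", "x": 74, "y": 463, "h": 1288},
{"id": "L1", "type": "low", "x": 168, "y": 183, "h": 1077},
{"id": "L2", "type": "low", "x": 397, "y": 85, "h": 1082},
{"id": "L3", "type": "low", "x": 147, "y": 416, "h": 1097},
{"id": "L4", "type": "low", "x": 322, "y": 323, "h": 1138},
{"id": "K1", "type": "saddle", "x": 288, "y": 109, "h": 1264},
{"id": "K2", "type": "saddle", "x": 31, "y": 322, "h": 1239},
{"id": "K3", "type": "saddle", "x": 218, "y": 42, "h": 1237},
{"id": "K4", "type": "saddle", "x": 258, "y": 251, "h": 1231},
{"id": "K5", "type": "saddle", "x": 66, "y": 180, "h": 1222},
{"id": "K6", "type": "saddle", "x": 260, "y": 376, "h": 1219},
{"id": "K7", "type": "saddle", "x": 17, "y": 382, "h": 1217}],
"edges": [["K1", "S2"], ["K1", "L1"], ["K1", "L2"], ["K2", "S3"], ["K2", "L1"], ["K2", "L3"], ["K3", "S1"], ["K3", "S2"], ["K3", "L1"], ["K4", "S2"], ["K4", "S3"], ["K4", "L1"], ["K4", "L4"], ["K5", "S1"], ["K5", "S3"], ["K5", "L1"], ["K6", "S3"], ["K6", "S4"], ["K6", "L3"], ["K6", "L4"], ["K7", "S3"], ["K7", "S5"], ["K7", "L3"]]}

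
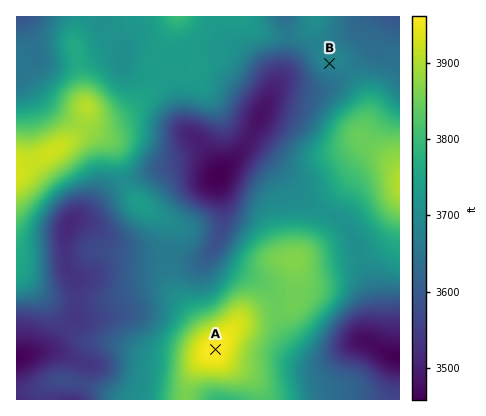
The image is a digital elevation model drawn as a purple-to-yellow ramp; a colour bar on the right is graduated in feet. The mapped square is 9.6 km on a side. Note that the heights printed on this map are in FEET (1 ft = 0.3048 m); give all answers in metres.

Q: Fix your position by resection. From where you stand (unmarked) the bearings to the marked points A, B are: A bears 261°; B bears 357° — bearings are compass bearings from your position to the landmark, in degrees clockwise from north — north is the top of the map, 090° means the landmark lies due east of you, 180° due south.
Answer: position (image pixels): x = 343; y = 329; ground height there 1080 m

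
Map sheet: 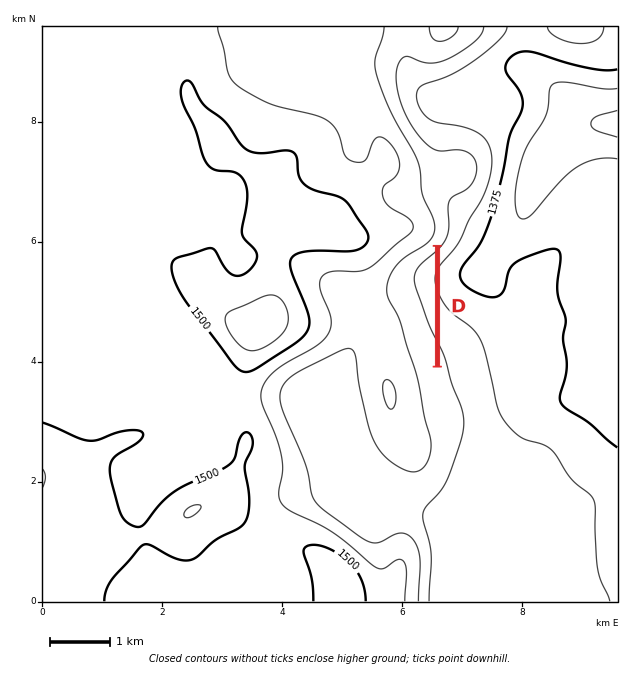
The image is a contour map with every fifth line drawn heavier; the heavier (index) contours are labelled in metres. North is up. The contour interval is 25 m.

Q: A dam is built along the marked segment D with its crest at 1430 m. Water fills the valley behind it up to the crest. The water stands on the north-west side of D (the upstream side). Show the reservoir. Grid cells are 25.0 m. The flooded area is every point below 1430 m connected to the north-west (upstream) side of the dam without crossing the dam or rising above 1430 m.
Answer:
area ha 42.1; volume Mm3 4.37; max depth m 29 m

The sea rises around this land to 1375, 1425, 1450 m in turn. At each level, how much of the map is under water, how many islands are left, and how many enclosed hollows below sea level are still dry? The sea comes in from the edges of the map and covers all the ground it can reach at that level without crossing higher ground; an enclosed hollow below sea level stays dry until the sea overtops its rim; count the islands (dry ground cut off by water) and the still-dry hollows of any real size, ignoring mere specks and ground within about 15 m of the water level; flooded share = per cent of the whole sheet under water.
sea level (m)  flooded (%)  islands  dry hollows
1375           10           0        0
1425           31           0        0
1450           40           0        0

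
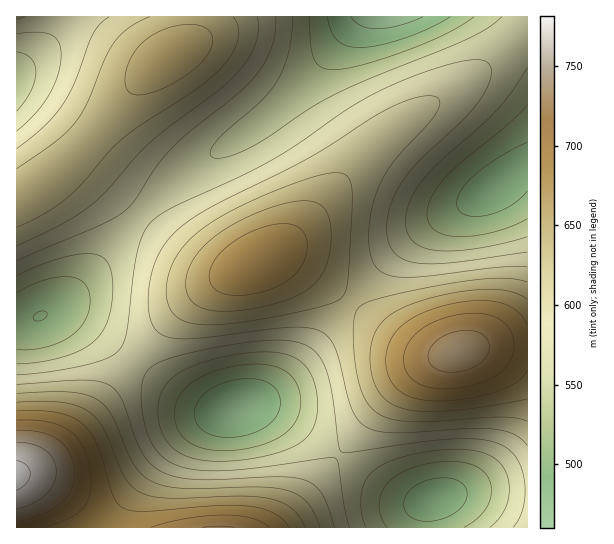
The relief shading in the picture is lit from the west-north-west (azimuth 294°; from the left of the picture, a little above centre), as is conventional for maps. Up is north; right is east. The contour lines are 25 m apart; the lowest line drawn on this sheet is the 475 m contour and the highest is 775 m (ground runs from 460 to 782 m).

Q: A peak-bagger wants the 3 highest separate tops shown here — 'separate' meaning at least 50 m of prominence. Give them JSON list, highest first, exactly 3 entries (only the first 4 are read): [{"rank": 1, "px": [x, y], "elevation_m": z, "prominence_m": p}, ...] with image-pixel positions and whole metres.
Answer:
[{"rank": 1, "px": [459, 351], "elevation_m": 737, "prominence_m": 156}, {"rank": 2, "px": [258, 262], "elevation_m": 698, "prominence_m": 75}, {"rank": 3, "px": [170, 55], "elevation_m": 666, "prominence_m": 95}]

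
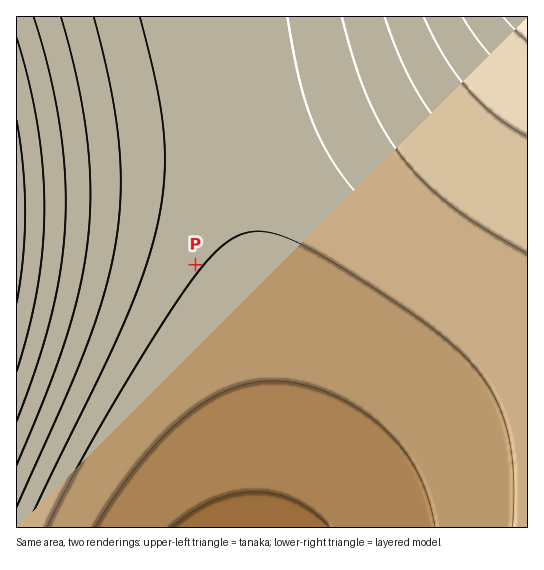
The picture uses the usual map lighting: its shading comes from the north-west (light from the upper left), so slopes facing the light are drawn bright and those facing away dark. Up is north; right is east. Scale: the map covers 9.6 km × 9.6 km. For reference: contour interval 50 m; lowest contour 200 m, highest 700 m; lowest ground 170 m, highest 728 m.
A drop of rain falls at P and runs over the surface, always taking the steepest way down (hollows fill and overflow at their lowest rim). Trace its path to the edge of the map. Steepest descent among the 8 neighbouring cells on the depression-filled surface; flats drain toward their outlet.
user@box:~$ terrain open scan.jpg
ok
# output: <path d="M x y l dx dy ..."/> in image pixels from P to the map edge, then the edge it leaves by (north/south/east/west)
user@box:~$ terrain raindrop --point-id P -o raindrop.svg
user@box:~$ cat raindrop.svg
<path d="M195 265l42 41 0 221"/>
exit: south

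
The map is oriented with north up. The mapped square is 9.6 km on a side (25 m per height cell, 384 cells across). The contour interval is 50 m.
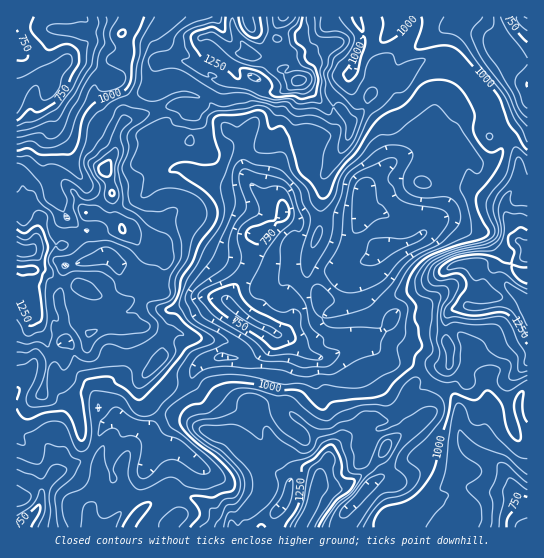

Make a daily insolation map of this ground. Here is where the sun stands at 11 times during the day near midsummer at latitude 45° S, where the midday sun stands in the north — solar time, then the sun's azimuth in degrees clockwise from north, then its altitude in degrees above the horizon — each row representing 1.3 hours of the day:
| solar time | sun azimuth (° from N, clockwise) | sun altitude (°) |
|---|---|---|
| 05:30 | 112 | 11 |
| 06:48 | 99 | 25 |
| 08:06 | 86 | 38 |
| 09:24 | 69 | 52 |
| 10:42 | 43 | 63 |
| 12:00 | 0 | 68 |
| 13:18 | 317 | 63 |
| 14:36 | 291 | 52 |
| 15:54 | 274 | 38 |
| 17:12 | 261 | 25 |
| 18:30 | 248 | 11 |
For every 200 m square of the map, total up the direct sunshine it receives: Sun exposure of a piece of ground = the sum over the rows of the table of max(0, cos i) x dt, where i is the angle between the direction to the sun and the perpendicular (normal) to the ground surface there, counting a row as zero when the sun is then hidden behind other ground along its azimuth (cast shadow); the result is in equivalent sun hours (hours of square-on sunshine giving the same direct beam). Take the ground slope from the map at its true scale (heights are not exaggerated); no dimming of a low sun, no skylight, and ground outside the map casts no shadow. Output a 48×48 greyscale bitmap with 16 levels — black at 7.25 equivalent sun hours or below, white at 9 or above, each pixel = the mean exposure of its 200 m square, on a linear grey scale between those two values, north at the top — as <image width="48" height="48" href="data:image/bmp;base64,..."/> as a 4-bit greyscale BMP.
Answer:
<image width="48" height="48" href="data:image/bmp;base64,Qk32BAAAAAAAAHYAAAAoAAAAMAAAADAAAAABAAQAAAAAAIAEAAATCwAAEwsAABAAAAAAAAAAAAAAABEREQAiIiIAMzMzAERERABVVVUAZmZmAHd3dwCIiIgAmZmZAKqqqgC7u7sAzMzMAN3d3QDu7u4A////AEm6rLqay8zczMnNzMmpCMta3d3LvNyqq0CYrcy5zcu6usq9y7p6UFmEnN3czdy6mpBIzd3czd2pm7qbzKqKswCHNovd3dzLu8przd3d3c3dusuZvLqJy2AqpVa93cy7t7mLzN3d3M3dvMt3u7mZy8gEvLqbzcy7lJqprM3dy93cu5UZy8u6y6qVjM26zd3LWKu7ub3dyt3dpyBtzMyoq5uYWL3bvd3Ia7zMuIzN3N3bQAbM3MqZirynlXrbvMupm9zMqJnN3NyjAIvM3LmaqcyZi5eaq6vLvLq8qqq8yqmWe7zMzMqcu73MzMt4ebzLy7qIm6q7Ykm8uavczLvMvMzNzcy4V6zLyrlXvaq7i8rM3N3LzL3MvMuqzd3chZzMurvLvKeHiazMzMzLmqrMzdzMzN3dtpu6mqvMuqq7qVrMzMypmqmrzd3dzM3bmsu6hLu8yoiau4KbvMy7zMy6vN3dzM23Wdy7s7msy4irzMcmrbq8yqvLrM3dzMy8ucuYmZeL25rLq82nRWmsy6zcms3d28zJqby6mYaJqZeaua27iJvLvLvLzd3dzMunu6zMpbiah8ubu5vcqaqqu4mZqZm8zLu6yZq7dHqJu83d3cvKm7u7dXqqzLvMq6u3UgA0JqyLi8vMzLibvLyjSbyYvN3duJuXh4hTaa2KfLzN3KQFm7pUvMyZzN3dyXh5mtzLe92YfN3M3dyVMzRpzMy8zMzMy7liirupl9yavMzL3dyGd3aMzc28zMvMy6mVBYvcq4ipiavM2rtlWJqrzc28rLq8y5l2h7vMxiNTJ7zbqcypeKu8zMy7qsmru5dAADWbuJuZqph1W927l5q8vMy7qqqqu7qHUQBKi5qavMyXrN3MqGibmry6yom7q6rMzMh1vJu7uGi8y83cyod2VrvK23e8u7urzLhU3byqk4vcu8zd3LmZqYmIyperupmZq6l5zM2qiouorL3d3Mu7y4Z5p4q9y4VWiaurzN25mpqYm7zdzMy7unaIqHiry5iXqrzKy8zMyYJ5vLzdzMuriWNHuFd5y7zcvMzLu9zNuUOVrMu9y8qHeIeL2gJYzM3dzLzMrLy7uom0a7vLrMuImqqt3EFYvM3d3bqsrKqqzLu6i7vMzMy8y7m93JFoqazdzciauaqrzLy8rLvN3MzdzMrdzKRImrzM3Zm82qq7y7zMZIvLqqvMu7qqh4hInM3d3Lzdyqusu7zLy5eZiFNmeZd3aIx3i7zdzM3cqru6q7zMzd27ynJDABQzbLq5erzN3czcicubmrypu6rMy6qEAAACi7q8u5vMzLzKmpycqaurmty7uIlmq5YySZm93Jm7u82pq2WbypuYibzbesq4E3uXVXeN3cq7zNubuclVqqmpqKuZuYuAOs26lGh73czM3cq7q93GWKnMubzMmseMzMy8xieazdzN3LvLzMy6VqqoqszLioq6mrq8y4abuszczMu7zNu7maqrq8zKmailacebqauru9zN3cu8vNzdvMq8u8y8uYelWIQ6i8yczM3M3Lq7ug=="/>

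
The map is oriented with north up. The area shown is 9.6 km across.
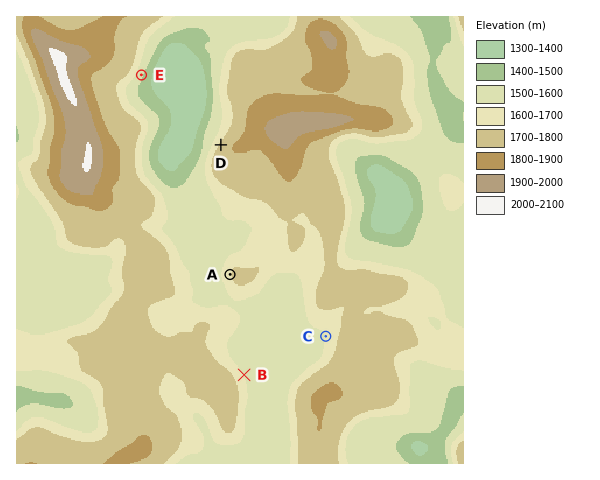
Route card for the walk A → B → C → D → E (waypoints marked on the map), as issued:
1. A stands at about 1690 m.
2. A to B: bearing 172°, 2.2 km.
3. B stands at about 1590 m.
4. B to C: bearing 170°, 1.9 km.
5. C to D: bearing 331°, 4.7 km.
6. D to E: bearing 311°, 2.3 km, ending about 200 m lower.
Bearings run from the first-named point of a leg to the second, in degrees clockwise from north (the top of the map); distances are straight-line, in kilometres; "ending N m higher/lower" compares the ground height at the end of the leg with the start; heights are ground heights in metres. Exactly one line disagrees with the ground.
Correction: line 4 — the bearing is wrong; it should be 065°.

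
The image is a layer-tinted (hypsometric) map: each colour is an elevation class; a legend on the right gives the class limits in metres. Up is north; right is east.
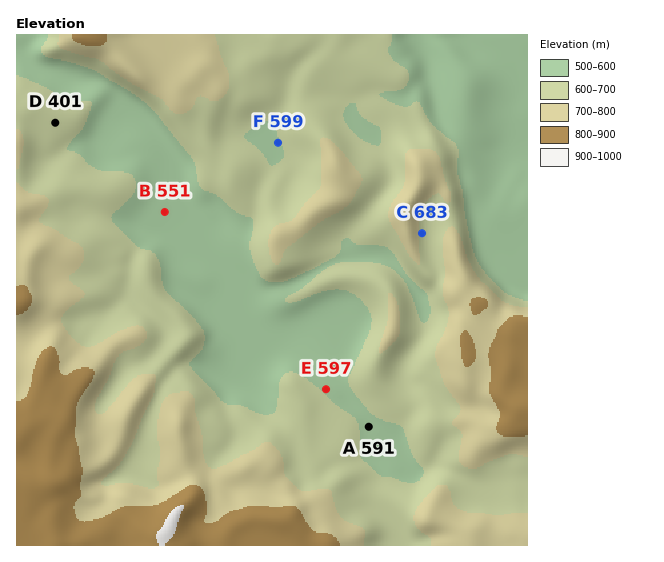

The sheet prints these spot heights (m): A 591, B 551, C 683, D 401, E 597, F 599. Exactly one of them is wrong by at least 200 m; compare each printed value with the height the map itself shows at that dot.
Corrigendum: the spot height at D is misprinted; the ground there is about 651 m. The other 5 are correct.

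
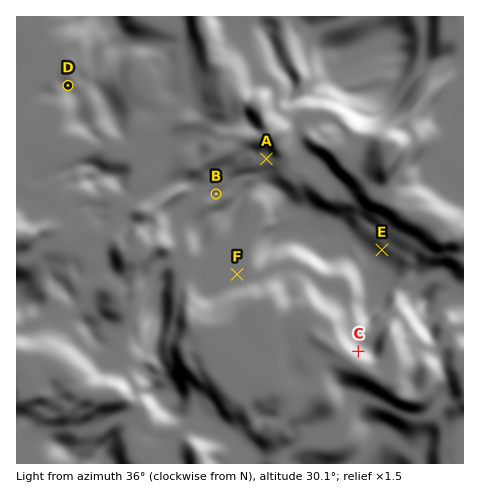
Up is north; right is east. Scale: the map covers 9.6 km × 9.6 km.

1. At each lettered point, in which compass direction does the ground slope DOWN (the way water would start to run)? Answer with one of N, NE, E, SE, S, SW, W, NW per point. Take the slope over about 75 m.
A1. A S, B SE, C NE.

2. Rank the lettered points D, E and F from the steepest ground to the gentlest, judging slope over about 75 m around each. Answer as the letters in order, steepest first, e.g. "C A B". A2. E D F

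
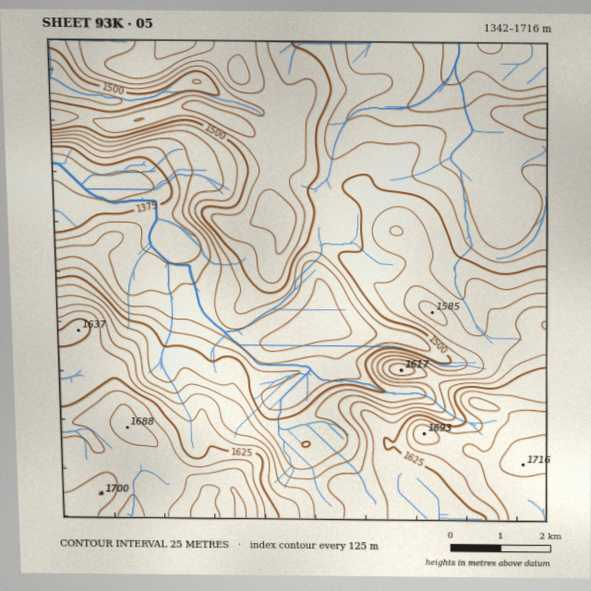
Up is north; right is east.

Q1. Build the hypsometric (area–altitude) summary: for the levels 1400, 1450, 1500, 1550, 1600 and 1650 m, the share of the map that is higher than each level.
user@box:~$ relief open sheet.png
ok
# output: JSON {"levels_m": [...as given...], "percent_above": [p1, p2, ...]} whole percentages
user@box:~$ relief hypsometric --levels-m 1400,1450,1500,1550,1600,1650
{"levels_m": [1400, 1450, 1500, 1550, 1600, 1650], "percent_above": [94, 77, 57, 35, 22, 12]}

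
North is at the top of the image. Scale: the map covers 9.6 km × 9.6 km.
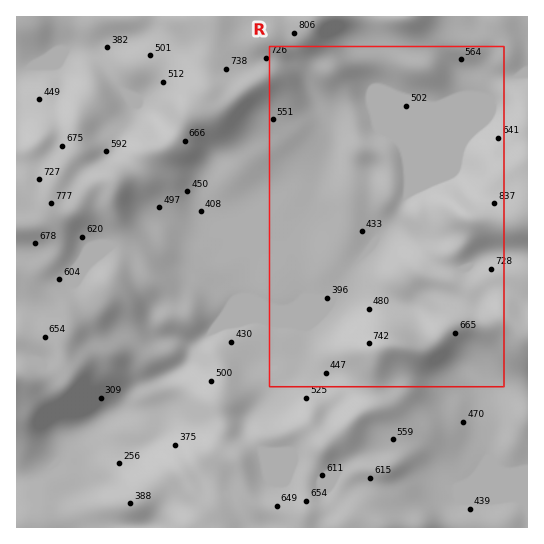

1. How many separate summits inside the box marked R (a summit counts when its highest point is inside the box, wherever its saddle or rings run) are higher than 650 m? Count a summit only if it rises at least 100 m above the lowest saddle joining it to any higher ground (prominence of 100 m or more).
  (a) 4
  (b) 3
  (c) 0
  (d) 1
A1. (d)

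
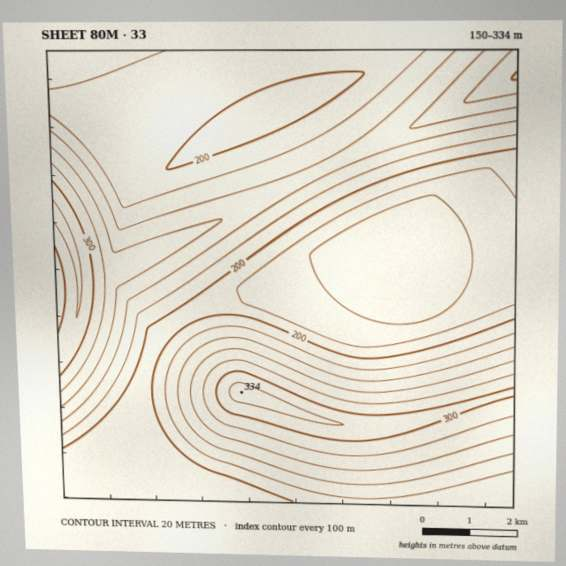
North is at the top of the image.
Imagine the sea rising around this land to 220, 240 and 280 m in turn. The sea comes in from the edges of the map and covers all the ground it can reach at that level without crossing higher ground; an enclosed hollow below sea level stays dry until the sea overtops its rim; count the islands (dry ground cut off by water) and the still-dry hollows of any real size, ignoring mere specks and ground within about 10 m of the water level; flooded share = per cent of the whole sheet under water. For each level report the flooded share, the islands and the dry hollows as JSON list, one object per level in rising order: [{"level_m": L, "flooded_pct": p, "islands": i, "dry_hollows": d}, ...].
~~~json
[{"level_m": 220, "flooded_pct": 52, "islands": 0, "dry_hollows": 0}, {"level_m": 240, "flooded_pct": 67, "islands": 0, "dry_hollows": 0}, {"level_m": 280, "flooded_pct": 87, "islands": 0, "dry_hollows": 0}]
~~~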